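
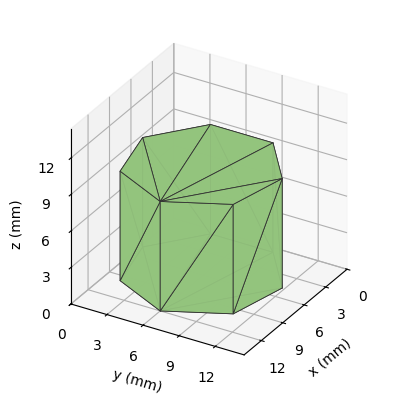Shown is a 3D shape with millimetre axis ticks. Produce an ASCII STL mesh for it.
Reading the render: the shape is a regular 7-sided prism (a cylinder approximated with 7 flat sides), circumscribed radius ≈ 6 mm, height ≈ 9 mm (dimensions read to the nearest mm from the axis ticks). For the STL, each face is triangulated and given an outward normal.

solid part
  facet normal 0.0000 0.0000 -1.0000
    outer loop
      vertex 4.7 11.8 0.0
      vertex 9.7 10.7 0.0
      vertex 12.0 6.0 0.0
    endloop
  endfacet
  facet normal 0.0000 0.0000 -1.0000
    outer loop
      vertex 0.6 8.6 0.0
      vertex 4.7 11.8 0.0
      vertex 12.0 6.0 0.0
    endloop
  endfacet
  facet normal 0.0000 0.0000 -1.0000
    outer loop
      vertex 0.6 3.4 0.0
      vertex 0.6 8.6 0.0
      vertex 12.0 6.0 0.0
    endloop
  endfacet
  facet normal 0.0000 0.0000 -1.0000
    outer loop
      vertex 4.7 0.2 0.0
      vertex 0.6 3.4 0.0
      vertex 12.0 6.0 0.0
    endloop
  endfacet
  facet normal 0.0000 0.0000 -1.0000
    outer loop
      vertex 9.7 1.3 0.0
      vertex 4.7 0.2 0.0
      vertex 12.0 6.0 0.0
    endloop
  endfacet
  facet normal 0.0000 0.0000 1.0000
    outer loop
      vertex 12.0 6.0 9.0
      vertex 9.7 10.7 9.0
      vertex 4.7 11.8 9.0
    endloop
  endfacet
  facet normal 0.0000 0.0000 1.0000
    outer loop
      vertex 12.0 6.0 9.0
      vertex 4.7 11.8 9.0
      vertex 0.6 8.6 9.0
    endloop
  endfacet
  facet normal 0.0000 0.0000 1.0000
    outer loop
      vertex 12.0 6.0 9.0
      vertex 0.6 8.6 9.0
      vertex 0.6 3.4 9.0
    endloop
  endfacet
  facet normal 0.0000 0.0000 1.0000
    outer loop
      vertex 12.0 6.0 9.0
      vertex 0.6 3.4 9.0
      vertex 4.7 0.2 9.0
    endloop
  endfacet
  facet normal 0.0000 0.0000 1.0000
    outer loop
      vertex 12.0 6.0 9.0
      vertex 4.7 0.2 9.0
      vertex 9.7 1.3 9.0
    endloop
  endfacet
  facet normal 0.8982 0.4396 0.0000
    outer loop
      vertex 12.0 6.0 0.0
      vertex 9.7 10.7 0.0
      vertex 9.7 10.7 9.0
    endloop
  endfacet
  facet normal 0.8982 0.4396 0.0000
    outer loop
      vertex 12.0 6.0 0.0
      vertex 9.7 10.7 9.0
      vertex 12.0 6.0 9.0
    endloop
  endfacet
  facet normal 0.2149 0.9766 0.0000
    outer loop
      vertex 9.7 10.7 0.0
      vertex 4.7 11.8 0.0
      vertex 4.7 11.8 9.0
    endloop
  endfacet
  facet normal 0.2149 0.9766 0.0000
    outer loop
      vertex 9.7 10.7 0.0
      vertex 4.7 11.8 9.0
      vertex 9.7 10.7 9.0
    endloop
  endfacet
  facet normal -0.6153 0.7883 0.0000
    outer loop
      vertex 4.7 11.8 0.0
      vertex 0.6 8.6 0.0
      vertex 0.6 8.6 9.0
    endloop
  endfacet
  facet normal -0.6153 0.7883 0.0000
    outer loop
      vertex 4.7 11.8 0.0
      vertex 0.6 8.6 9.0
      vertex 4.7 11.8 9.0
    endloop
  endfacet
  facet normal -1.0000 0.0000 0.0000
    outer loop
      vertex 0.6 8.6 0.0
      vertex 0.6 3.4 0.0
      vertex 0.6 3.4 9.0
    endloop
  endfacet
  facet normal -1.0000 0.0000 0.0000
    outer loop
      vertex 0.6 8.6 0.0
      vertex 0.6 3.4 9.0
      vertex 0.6 8.6 9.0
    endloop
  endfacet
  facet normal -0.6153 -0.7883 0.0000
    outer loop
      vertex 0.6 3.4 0.0
      vertex 4.7 0.2 0.0
      vertex 4.7 0.2 9.0
    endloop
  endfacet
  facet normal -0.6153 -0.7883 0.0000
    outer loop
      vertex 0.6 3.4 0.0
      vertex 4.7 0.2 9.0
      vertex 0.6 3.4 9.0
    endloop
  endfacet
  facet normal 0.2149 -0.9766 0.0000
    outer loop
      vertex 4.7 0.2 0.0
      vertex 9.7 1.3 0.0
      vertex 9.7 1.3 9.0
    endloop
  endfacet
  facet normal 0.2149 -0.9766 0.0000
    outer loop
      vertex 4.7 0.2 0.0
      vertex 9.7 1.3 9.0
      vertex 4.7 0.2 9.0
    endloop
  endfacet
  facet normal 0.8982 -0.4396 0.0000
    outer loop
      vertex 9.7 1.3 0.0
      vertex 12.0 6.0 0.0
      vertex 12.0 6.0 9.0
    endloop
  endfacet
  facet normal 0.8982 -0.4396 0.0000
    outer loop
      vertex 9.7 1.3 0.0
      vertex 12.0 6.0 9.0
      vertex 9.7 1.3 9.0
    endloop
  endfacet
endsolid part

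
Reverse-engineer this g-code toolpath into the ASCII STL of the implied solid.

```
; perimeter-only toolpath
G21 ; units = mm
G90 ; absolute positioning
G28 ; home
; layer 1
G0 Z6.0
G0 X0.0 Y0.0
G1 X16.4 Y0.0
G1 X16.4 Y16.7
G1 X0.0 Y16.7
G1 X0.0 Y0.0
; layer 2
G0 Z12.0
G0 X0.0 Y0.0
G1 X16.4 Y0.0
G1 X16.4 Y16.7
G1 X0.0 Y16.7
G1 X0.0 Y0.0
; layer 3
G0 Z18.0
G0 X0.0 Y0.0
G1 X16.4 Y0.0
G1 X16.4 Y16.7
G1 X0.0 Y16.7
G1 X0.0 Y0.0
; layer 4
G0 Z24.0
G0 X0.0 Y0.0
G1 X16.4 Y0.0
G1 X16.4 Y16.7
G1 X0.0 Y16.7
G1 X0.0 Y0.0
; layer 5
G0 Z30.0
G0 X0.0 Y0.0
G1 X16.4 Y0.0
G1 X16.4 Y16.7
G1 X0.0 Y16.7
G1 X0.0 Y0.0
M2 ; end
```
solid part
  facet normal 0.0000 0.0000 -1.0000
    outer loop
      vertex 16.4 16.7 0.0
      vertex 16.4 0.0 0.0
      vertex 0.0 0.0 0.0
    endloop
  endfacet
  facet normal 0.0000 0.0000 -1.0000
    outer loop
      vertex 0.0 16.7 0.0
      vertex 16.4 16.7 0.0
      vertex 0.0 0.0 0.0
    endloop
  endfacet
  facet normal 0.0000 0.0000 1.0000
    outer loop
      vertex 0.0 0.0 30.0
      vertex 16.4 0.0 30.0
      vertex 16.4 16.7 30.0
    endloop
  endfacet
  facet normal 0.0000 0.0000 1.0000
    outer loop
      vertex 0.0 0.0 30.0
      vertex 16.4 16.7 30.0
      vertex 0.0 16.7 30.0
    endloop
  endfacet
  facet normal 0.0000 -1.0000 0.0000
    outer loop
      vertex 0.0 0.0 0.0
      vertex 16.4 0.0 0.0
      vertex 16.4 0.0 30.0
    endloop
  endfacet
  facet normal 0.0000 -1.0000 0.0000
    outer loop
      vertex 0.0 0.0 0.0
      vertex 16.4 0.0 30.0
      vertex 0.0 0.0 30.0
    endloop
  endfacet
  facet normal 0.0000 1.0000 0.0000
    outer loop
      vertex 16.4 16.7 30.0
      vertex 16.4 16.7 0.0
      vertex 0.0 16.7 0.0
    endloop
  endfacet
  facet normal 0.0000 1.0000 0.0000
    outer loop
      vertex 0.0 16.7 30.0
      vertex 16.4 16.7 30.0
      vertex 0.0 16.7 0.0
    endloop
  endfacet
  facet normal -1.0000 0.0000 0.0000
    outer loop
      vertex 0.0 16.7 30.0
      vertex 0.0 16.7 0.0
      vertex 0.0 0.0 0.0
    endloop
  endfacet
  facet normal -1.0000 0.0000 0.0000
    outer loop
      vertex 0.0 0.0 30.0
      vertex 0.0 16.7 30.0
      vertex 0.0 0.0 0.0
    endloop
  endfacet
  facet normal 1.0000 0.0000 0.0000
    outer loop
      vertex 16.4 0.0 0.0
      vertex 16.4 16.7 0.0
      vertex 16.4 16.7 30.0
    endloop
  endfacet
  facet normal 1.0000 0.0000 0.0000
    outer loop
      vertex 16.4 0.0 0.0
      vertex 16.4 16.7 30.0
      vertex 16.4 0.0 30.0
    endloop
  endfacet
endsolid part

The G0 Z moves step by Δz≈6.0 mm. Every layer's G1 loop is the same polygon, so the solid is a straight extrusion of it from z=0 to z≈30. Closing with flat bottom and top caps and triangulating gives 12 facets — a rectangular box, roughly 16.4 × 16.7 mm footprint and 30 mm tall.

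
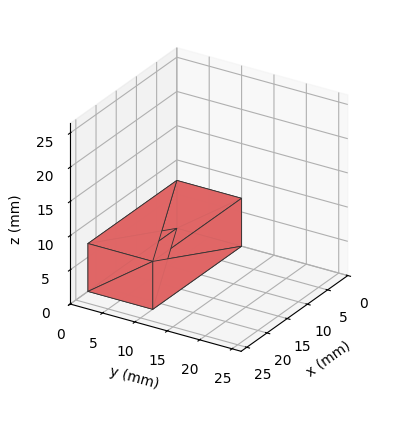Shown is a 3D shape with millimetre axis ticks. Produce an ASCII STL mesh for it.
Reading the render: the shape is a rectangular box, roughly 22 × 10 mm footprint and 7 mm tall (dimensions read to the nearest mm from the axis ticks). For the STL, each face is triangulated and given an outward normal.

solid part
  facet normal 0.0000 0.0000 -1.0000
    outer loop
      vertex 22.000 10.000 0.000
      vertex 22.000 0.000 0.000
      vertex 0.000 0.000 0.000
    endloop
  endfacet
  facet normal 0.0000 0.0000 -1.0000
    outer loop
      vertex 0.000 10.000 0.000
      vertex 22.000 10.000 0.000
      vertex 0.000 0.000 0.000
    endloop
  endfacet
  facet normal 0.0000 0.0000 1.0000
    outer loop
      vertex 0.000 0.000 7.000
      vertex 22.000 0.000 7.000
      vertex 22.000 10.000 7.000
    endloop
  endfacet
  facet normal 0.0000 0.0000 1.0000
    outer loop
      vertex 0.000 0.000 7.000
      vertex 22.000 10.000 7.000
      vertex 0.000 10.000 7.000
    endloop
  endfacet
  facet normal 0.0000 -1.0000 0.0000
    outer loop
      vertex 0.000 0.000 0.000
      vertex 22.000 0.000 0.000
      vertex 22.000 0.000 7.000
    endloop
  endfacet
  facet normal 0.0000 -1.0000 0.0000
    outer loop
      vertex 0.000 0.000 0.000
      vertex 22.000 0.000 7.000
      vertex 0.000 0.000 7.000
    endloop
  endfacet
  facet normal 0.0000 1.0000 0.0000
    outer loop
      vertex 22.000 10.000 7.000
      vertex 22.000 10.000 0.000
      vertex 0.000 10.000 0.000
    endloop
  endfacet
  facet normal 0.0000 1.0000 0.0000
    outer loop
      vertex 0.000 10.000 7.000
      vertex 22.000 10.000 7.000
      vertex 0.000 10.000 0.000
    endloop
  endfacet
  facet normal -1.0000 0.0000 0.0000
    outer loop
      vertex 0.000 10.000 7.000
      vertex 0.000 10.000 0.000
      vertex 0.000 0.000 0.000
    endloop
  endfacet
  facet normal -1.0000 0.0000 0.0000
    outer loop
      vertex 0.000 0.000 7.000
      vertex 0.000 10.000 7.000
      vertex 0.000 0.000 0.000
    endloop
  endfacet
  facet normal 1.0000 0.0000 0.0000
    outer loop
      vertex 22.000 0.000 0.000
      vertex 22.000 10.000 0.000
      vertex 22.000 10.000 7.000
    endloop
  endfacet
  facet normal 1.0000 0.0000 0.0000
    outer loop
      vertex 22.000 0.000 0.000
      vertex 22.000 10.000 7.000
      vertex 22.000 0.000 7.000
    endloop
  endfacet
endsolid part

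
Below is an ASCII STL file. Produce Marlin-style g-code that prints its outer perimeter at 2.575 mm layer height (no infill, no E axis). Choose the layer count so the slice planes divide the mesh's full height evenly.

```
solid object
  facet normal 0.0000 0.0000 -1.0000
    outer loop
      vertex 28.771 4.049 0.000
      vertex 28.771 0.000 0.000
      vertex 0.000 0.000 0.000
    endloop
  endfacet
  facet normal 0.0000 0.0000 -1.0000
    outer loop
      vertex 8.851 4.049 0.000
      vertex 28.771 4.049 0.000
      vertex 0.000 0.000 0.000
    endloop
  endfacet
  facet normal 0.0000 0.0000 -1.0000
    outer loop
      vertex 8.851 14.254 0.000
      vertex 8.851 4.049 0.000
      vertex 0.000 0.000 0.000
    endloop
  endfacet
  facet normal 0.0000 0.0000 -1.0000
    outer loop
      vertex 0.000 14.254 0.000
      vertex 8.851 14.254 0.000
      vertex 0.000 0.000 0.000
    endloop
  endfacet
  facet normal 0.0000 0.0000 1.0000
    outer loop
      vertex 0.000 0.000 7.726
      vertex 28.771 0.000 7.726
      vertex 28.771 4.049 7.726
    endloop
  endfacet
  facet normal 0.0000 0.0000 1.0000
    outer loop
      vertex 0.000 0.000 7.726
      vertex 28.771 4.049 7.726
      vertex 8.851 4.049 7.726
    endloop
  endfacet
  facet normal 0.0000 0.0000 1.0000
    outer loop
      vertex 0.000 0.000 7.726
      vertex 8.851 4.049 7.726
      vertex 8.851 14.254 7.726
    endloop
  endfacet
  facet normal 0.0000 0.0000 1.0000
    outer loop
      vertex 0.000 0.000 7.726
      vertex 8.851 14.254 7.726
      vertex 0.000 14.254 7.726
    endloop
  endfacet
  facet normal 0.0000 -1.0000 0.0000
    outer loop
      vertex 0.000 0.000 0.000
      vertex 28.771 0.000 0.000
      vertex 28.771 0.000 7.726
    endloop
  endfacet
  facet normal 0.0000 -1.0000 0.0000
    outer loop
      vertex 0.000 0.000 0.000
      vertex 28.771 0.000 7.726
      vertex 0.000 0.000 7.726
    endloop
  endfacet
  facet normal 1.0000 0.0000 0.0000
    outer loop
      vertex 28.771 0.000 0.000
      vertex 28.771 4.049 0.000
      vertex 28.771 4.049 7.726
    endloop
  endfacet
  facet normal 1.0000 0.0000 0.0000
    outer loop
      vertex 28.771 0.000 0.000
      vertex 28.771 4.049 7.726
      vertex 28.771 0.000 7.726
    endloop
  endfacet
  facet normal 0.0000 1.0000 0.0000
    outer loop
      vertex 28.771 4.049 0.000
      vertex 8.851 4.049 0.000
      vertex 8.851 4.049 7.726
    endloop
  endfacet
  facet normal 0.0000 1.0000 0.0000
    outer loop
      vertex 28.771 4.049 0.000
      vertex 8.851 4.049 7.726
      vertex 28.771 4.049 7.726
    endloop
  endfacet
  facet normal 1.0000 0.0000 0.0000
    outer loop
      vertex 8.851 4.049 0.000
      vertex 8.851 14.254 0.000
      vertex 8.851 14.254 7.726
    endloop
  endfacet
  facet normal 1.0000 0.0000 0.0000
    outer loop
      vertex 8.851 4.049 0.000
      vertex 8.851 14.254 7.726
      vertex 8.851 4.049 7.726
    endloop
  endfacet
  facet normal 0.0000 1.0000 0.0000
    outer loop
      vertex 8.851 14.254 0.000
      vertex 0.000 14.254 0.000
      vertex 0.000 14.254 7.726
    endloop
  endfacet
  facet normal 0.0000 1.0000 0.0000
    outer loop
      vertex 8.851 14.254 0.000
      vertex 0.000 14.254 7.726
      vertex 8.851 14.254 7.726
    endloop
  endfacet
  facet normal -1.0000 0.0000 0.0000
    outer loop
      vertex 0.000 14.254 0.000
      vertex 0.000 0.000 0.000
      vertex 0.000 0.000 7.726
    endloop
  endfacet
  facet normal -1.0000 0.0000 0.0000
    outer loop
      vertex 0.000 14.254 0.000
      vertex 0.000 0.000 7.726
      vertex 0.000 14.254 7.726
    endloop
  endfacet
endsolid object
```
; perimeter-only toolpath
G21 ; units = mm
G90 ; absolute positioning
G28 ; home
; layer 1
G0 Z2.575
G0 X0.000 Y0.000
G1 X28.771 Y0.000
G1 X28.771 Y4.049
G1 X8.851 Y4.049
G1 X8.851 Y14.254
G1 X0.000 Y14.254
G1 X0.000 Y0.000
; layer 2
G0 Z5.151
G0 X0.000 Y0.000
G1 X28.771 Y0.000
G1 X28.771 Y4.049
G1 X8.851 Y4.049
G1 X8.851 Y14.254
G1 X0.000 Y14.254
G1 X0.000 Y0.000
; layer 3
G0 Z7.726
G0 X0.000 Y0.000
G1 X28.771 Y0.000
G1 X28.771 Y4.049
G1 X8.851 Y4.049
G1 X8.851 Y14.254
G1 X0.000 Y14.254
G1 X0.000 Y0.000
M2 ; end

The solid is an L-shaped prism: outer 28.8 × 14.3 mm, arm thicknesses ≈ 4.05 mm (horizontal) and 8.85 mm (vertical), extruded 7.73 mm in z. Slicing at Δz = 2.575 mm — 3 equal slices spanning the solid's height, so layer i sits at z = i·h/3 — gives 3 non-empty perimeters. Each is a 6-segment closed polygon; G0 lifts to the layer z and rapids to the start vertex, then G1 traces the edges.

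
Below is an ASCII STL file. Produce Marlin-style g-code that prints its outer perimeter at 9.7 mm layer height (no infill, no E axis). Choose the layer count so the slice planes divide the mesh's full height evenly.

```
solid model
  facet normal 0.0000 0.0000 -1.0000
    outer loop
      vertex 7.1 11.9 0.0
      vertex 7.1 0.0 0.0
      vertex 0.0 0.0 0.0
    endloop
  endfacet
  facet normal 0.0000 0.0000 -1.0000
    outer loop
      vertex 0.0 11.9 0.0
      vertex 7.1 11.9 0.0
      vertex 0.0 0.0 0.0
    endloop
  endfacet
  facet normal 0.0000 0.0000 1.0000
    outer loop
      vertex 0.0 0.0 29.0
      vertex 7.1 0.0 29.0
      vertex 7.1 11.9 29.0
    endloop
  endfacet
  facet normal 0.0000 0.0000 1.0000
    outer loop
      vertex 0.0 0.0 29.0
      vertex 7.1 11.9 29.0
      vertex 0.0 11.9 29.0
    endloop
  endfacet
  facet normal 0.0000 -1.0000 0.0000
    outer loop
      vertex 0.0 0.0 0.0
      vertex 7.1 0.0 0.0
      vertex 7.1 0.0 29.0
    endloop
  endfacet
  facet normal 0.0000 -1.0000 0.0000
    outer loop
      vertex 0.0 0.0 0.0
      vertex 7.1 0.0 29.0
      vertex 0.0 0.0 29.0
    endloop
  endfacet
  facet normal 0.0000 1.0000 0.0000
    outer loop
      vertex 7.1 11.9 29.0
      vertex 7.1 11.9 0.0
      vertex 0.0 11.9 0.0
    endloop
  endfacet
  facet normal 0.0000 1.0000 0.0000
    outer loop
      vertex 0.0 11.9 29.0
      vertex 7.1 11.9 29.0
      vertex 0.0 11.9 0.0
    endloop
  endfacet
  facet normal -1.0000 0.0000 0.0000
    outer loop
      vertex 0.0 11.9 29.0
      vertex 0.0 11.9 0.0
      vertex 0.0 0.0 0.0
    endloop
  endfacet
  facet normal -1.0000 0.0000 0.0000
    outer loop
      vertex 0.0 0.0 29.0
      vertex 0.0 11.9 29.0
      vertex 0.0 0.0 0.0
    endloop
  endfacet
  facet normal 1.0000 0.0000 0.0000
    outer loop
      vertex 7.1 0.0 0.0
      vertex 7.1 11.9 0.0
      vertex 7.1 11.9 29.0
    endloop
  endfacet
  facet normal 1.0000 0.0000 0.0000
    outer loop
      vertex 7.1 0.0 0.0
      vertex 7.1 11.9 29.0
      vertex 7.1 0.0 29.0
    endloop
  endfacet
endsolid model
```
; perimeter-only toolpath
G21 ; units = mm
G90 ; absolute positioning
G28 ; home
; layer 1
G0 Z9.7
G0 X0.0 Y0.0
G1 X7.1 Y0.0
G1 X7.1 Y11.9
G1 X0.0 Y11.9
G1 X0.0 Y0.0
; layer 2
G0 Z19.3
G0 X0.0 Y0.0
G1 X7.1 Y0.0
G1 X7.1 Y11.9
G1 X0.0 Y11.9
G1 X0.0 Y0.0
; layer 3
G0 Z29.0
G0 X0.0 Y0.0
G1 X7.1 Y0.0
G1 X7.1 Y11.9
G1 X0.0 Y11.9
G1 X0.0 Y0.0
M2 ; end

The solid is a rectangular box, roughly 7.1 × 11.9 mm footprint and 29 mm tall. Slicing at Δz = 9.7 mm — 3 equal slices spanning the solid's height, so layer i sits at z = i·h/3 — gives 3 non-empty perimeters. Each is a 4-segment closed polygon; G0 lifts to the layer z and rapids to the start vertex, then G1 traces the edges.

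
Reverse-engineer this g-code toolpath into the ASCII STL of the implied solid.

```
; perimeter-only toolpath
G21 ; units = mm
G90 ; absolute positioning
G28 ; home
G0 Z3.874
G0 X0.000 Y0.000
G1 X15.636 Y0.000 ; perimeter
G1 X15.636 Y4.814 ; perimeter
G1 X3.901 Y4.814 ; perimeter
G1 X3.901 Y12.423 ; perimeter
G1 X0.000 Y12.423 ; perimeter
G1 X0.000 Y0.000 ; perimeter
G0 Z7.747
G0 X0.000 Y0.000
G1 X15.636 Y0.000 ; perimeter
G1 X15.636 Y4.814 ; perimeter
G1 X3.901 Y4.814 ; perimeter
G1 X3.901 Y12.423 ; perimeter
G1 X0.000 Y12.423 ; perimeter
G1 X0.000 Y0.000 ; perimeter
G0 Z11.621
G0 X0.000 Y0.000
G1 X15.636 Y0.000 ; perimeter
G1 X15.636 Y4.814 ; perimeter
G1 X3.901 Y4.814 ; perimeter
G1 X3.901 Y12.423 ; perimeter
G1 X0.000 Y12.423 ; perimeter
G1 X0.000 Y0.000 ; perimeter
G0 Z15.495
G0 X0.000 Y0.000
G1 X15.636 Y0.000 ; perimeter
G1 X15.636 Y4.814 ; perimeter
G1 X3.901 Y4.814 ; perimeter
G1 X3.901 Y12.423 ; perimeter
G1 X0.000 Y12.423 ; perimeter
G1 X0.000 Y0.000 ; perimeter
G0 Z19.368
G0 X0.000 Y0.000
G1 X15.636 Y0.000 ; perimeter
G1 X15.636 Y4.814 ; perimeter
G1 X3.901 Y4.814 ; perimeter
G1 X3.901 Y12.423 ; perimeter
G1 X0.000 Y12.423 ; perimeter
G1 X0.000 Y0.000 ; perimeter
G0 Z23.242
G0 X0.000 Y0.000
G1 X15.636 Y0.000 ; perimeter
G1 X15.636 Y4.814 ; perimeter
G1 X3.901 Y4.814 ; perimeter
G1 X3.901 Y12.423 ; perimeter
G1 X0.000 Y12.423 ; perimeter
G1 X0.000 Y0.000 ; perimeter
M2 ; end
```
solid part
  facet normal 0.0000 0.0000 -1.0000
    outer loop
      vertex 15.636 4.814 0.000
      vertex 15.636 0.000 0.000
      vertex 0.000 0.000 0.000
    endloop
  endfacet
  facet normal 0.0000 0.0000 -1.0000
    outer loop
      vertex 3.901 4.814 0.000
      vertex 15.636 4.814 0.000
      vertex 0.000 0.000 0.000
    endloop
  endfacet
  facet normal 0.0000 0.0000 -1.0000
    outer loop
      vertex 3.901 12.423 0.000
      vertex 3.901 4.814 0.000
      vertex 0.000 0.000 0.000
    endloop
  endfacet
  facet normal 0.0000 0.0000 -1.0000
    outer loop
      vertex 0.000 12.423 0.000
      vertex 3.901 12.423 0.000
      vertex 0.000 0.000 0.000
    endloop
  endfacet
  facet normal 0.0000 0.0000 1.0000
    outer loop
      vertex 0.000 0.000 23.242
      vertex 15.636 0.000 23.242
      vertex 15.636 4.814 23.242
    endloop
  endfacet
  facet normal 0.0000 0.0000 1.0000
    outer loop
      vertex 0.000 0.000 23.242
      vertex 15.636 4.814 23.242
      vertex 3.901 4.814 23.242
    endloop
  endfacet
  facet normal 0.0000 0.0000 1.0000
    outer loop
      vertex 0.000 0.000 23.242
      vertex 3.901 4.814 23.242
      vertex 3.901 12.423 23.242
    endloop
  endfacet
  facet normal 0.0000 0.0000 1.0000
    outer loop
      vertex 0.000 0.000 23.242
      vertex 3.901 12.423 23.242
      vertex 0.000 12.423 23.242
    endloop
  endfacet
  facet normal 0.0000 -1.0000 0.0000
    outer loop
      vertex 0.000 0.000 0.000
      vertex 15.636 0.000 0.000
      vertex 15.636 0.000 23.242
    endloop
  endfacet
  facet normal 0.0000 -1.0000 0.0000
    outer loop
      vertex 0.000 0.000 0.000
      vertex 15.636 0.000 23.242
      vertex 0.000 0.000 23.242
    endloop
  endfacet
  facet normal 1.0000 0.0000 0.0000
    outer loop
      vertex 15.636 0.000 0.000
      vertex 15.636 4.814 0.000
      vertex 15.636 4.814 23.242
    endloop
  endfacet
  facet normal 1.0000 0.0000 0.0000
    outer loop
      vertex 15.636 0.000 0.000
      vertex 15.636 4.814 23.242
      vertex 15.636 0.000 23.242
    endloop
  endfacet
  facet normal 0.0000 1.0000 0.0000
    outer loop
      vertex 15.636 4.814 0.000
      vertex 3.901 4.814 0.000
      vertex 3.901 4.814 23.242
    endloop
  endfacet
  facet normal 0.0000 1.0000 0.0000
    outer loop
      vertex 15.636 4.814 0.000
      vertex 3.901 4.814 23.242
      vertex 15.636 4.814 23.242
    endloop
  endfacet
  facet normal 1.0000 0.0000 0.0000
    outer loop
      vertex 3.901 4.814 0.000
      vertex 3.901 12.423 0.000
      vertex 3.901 12.423 23.242
    endloop
  endfacet
  facet normal 1.0000 0.0000 0.0000
    outer loop
      vertex 3.901 4.814 0.000
      vertex 3.901 12.423 23.242
      vertex 3.901 4.814 23.242
    endloop
  endfacet
  facet normal 0.0000 1.0000 0.0000
    outer loop
      vertex 3.901 12.423 0.000
      vertex 0.000 12.423 0.000
      vertex 0.000 12.423 23.242
    endloop
  endfacet
  facet normal 0.0000 1.0000 0.0000
    outer loop
      vertex 3.901 12.423 0.000
      vertex 0.000 12.423 23.242
      vertex 3.901 12.423 23.242
    endloop
  endfacet
  facet normal -1.0000 0.0000 0.0000
    outer loop
      vertex 0.000 12.423 0.000
      vertex 0.000 0.000 0.000
      vertex 0.000 0.000 23.242
    endloop
  endfacet
  facet normal -1.0000 0.0000 0.0000
    outer loop
      vertex 0.000 12.423 0.000
      vertex 0.000 0.000 23.242
      vertex 0.000 12.423 23.242
    endloop
  endfacet
endsolid part

The G0 Z moves step by Δz≈3.874 mm. Every layer's G1 loop is the same polygon, so the solid is a straight extrusion of it from z=0 to z≈23.2. Closing with flat bottom and top caps and triangulating gives 20 facets — an L-shaped prism: outer 15.6 × 12.4 mm, arm thicknesses ≈ 4.81 mm (horizontal) and 3.9 mm (vertical), extruded 23.2 mm in z.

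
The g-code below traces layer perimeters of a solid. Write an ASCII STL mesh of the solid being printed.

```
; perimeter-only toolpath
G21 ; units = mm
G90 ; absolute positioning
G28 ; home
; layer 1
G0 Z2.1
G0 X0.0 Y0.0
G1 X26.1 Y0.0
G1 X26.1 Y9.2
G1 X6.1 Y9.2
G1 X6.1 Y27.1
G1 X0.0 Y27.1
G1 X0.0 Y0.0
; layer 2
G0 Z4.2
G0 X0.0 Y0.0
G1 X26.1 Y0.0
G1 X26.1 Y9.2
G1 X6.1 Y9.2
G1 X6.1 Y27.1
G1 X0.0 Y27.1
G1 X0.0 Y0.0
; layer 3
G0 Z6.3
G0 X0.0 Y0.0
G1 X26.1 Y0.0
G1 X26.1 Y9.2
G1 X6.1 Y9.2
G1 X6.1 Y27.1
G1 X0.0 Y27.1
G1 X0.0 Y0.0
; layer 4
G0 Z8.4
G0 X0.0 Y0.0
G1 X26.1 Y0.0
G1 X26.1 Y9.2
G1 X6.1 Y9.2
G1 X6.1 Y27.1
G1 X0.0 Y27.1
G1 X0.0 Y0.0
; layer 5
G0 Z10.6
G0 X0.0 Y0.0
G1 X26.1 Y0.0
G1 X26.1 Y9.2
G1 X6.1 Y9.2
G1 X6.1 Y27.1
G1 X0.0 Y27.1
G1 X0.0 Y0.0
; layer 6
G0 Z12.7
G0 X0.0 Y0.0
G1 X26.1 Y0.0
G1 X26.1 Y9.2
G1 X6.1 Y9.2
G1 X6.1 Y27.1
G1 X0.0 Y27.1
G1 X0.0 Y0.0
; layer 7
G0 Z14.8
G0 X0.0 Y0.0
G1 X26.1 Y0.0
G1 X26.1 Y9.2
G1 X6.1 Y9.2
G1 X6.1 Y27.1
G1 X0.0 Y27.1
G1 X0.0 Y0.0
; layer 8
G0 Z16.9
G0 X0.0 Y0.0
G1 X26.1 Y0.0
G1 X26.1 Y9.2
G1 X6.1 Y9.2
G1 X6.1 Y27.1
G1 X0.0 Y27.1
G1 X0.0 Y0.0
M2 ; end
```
solid part
  facet normal 0.0000 0.0000 -1.0000
    outer loop
      vertex 26.1 9.2 0.0
      vertex 26.1 0.0 0.0
      vertex 0.0 0.0 0.0
    endloop
  endfacet
  facet normal 0.0000 0.0000 -1.0000
    outer loop
      vertex 6.1 9.2 0.0
      vertex 26.1 9.2 0.0
      vertex 0.0 0.0 0.0
    endloop
  endfacet
  facet normal 0.0000 0.0000 -1.0000
    outer loop
      vertex 6.1 27.1 0.0
      vertex 6.1 9.2 0.0
      vertex 0.0 0.0 0.0
    endloop
  endfacet
  facet normal 0.0000 0.0000 -1.0000
    outer loop
      vertex 0.0 27.1 0.0
      vertex 6.1 27.1 0.0
      vertex 0.0 0.0 0.0
    endloop
  endfacet
  facet normal 0.0000 0.0000 1.0000
    outer loop
      vertex 0.0 0.0 16.9
      vertex 26.1 0.0 16.9
      vertex 26.1 9.2 16.9
    endloop
  endfacet
  facet normal 0.0000 0.0000 1.0000
    outer loop
      vertex 0.0 0.0 16.9
      vertex 26.1 9.2 16.9
      vertex 6.1 9.2 16.9
    endloop
  endfacet
  facet normal 0.0000 0.0000 1.0000
    outer loop
      vertex 0.0 0.0 16.9
      vertex 6.1 9.2 16.9
      vertex 6.1 27.1 16.9
    endloop
  endfacet
  facet normal 0.0000 0.0000 1.0000
    outer loop
      vertex 0.0 0.0 16.9
      vertex 6.1 27.1 16.9
      vertex 0.0 27.1 16.9
    endloop
  endfacet
  facet normal 0.0000 -1.0000 0.0000
    outer loop
      vertex 0.0 0.0 0.0
      vertex 26.1 0.0 0.0
      vertex 26.1 0.0 16.9
    endloop
  endfacet
  facet normal 0.0000 -1.0000 0.0000
    outer loop
      vertex 0.0 0.0 0.0
      vertex 26.1 0.0 16.9
      vertex 0.0 0.0 16.9
    endloop
  endfacet
  facet normal 1.0000 0.0000 0.0000
    outer loop
      vertex 26.1 0.0 0.0
      vertex 26.1 9.2 0.0
      vertex 26.1 9.2 16.9
    endloop
  endfacet
  facet normal 1.0000 0.0000 0.0000
    outer loop
      vertex 26.1 0.0 0.0
      vertex 26.1 9.2 16.9
      vertex 26.1 0.0 16.9
    endloop
  endfacet
  facet normal 0.0000 1.0000 0.0000
    outer loop
      vertex 26.1 9.2 0.0
      vertex 6.1 9.2 0.0
      vertex 6.1 9.2 16.9
    endloop
  endfacet
  facet normal 0.0000 1.0000 0.0000
    outer loop
      vertex 26.1 9.2 0.0
      vertex 6.1 9.2 16.9
      vertex 26.1 9.2 16.9
    endloop
  endfacet
  facet normal 1.0000 0.0000 0.0000
    outer loop
      vertex 6.1 9.2 0.0
      vertex 6.1 27.1 0.0
      vertex 6.1 27.1 16.9
    endloop
  endfacet
  facet normal 1.0000 0.0000 0.0000
    outer loop
      vertex 6.1 9.2 0.0
      vertex 6.1 27.1 16.9
      vertex 6.1 9.2 16.9
    endloop
  endfacet
  facet normal 0.0000 1.0000 0.0000
    outer loop
      vertex 6.1 27.1 0.0
      vertex 0.0 27.1 0.0
      vertex 0.0 27.1 16.9
    endloop
  endfacet
  facet normal 0.0000 1.0000 0.0000
    outer loop
      vertex 6.1 27.1 0.0
      vertex 0.0 27.1 16.9
      vertex 6.1 27.1 16.9
    endloop
  endfacet
  facet normal -1.0000 0.0000 0.0000
    outer loop
      vertex 0.0 27.1 0.0
      vertex 0.0 0.0 0.0
      vertex 0.0 0.0 16.9
    endloop
  endfacet
  facet normal -1.0000 0.0000 0.0000
    outer loop
      vertex 0.0 27.1 0.0
      vertex 0.0 0.0 16.9
      vertex 0.0 27.1 16.9
    endloop
  endfacet
endsolid part

The G0 Z moves step by Δz≈2.1 mm. Every layer's G1 loop is the same polygon, so the solid is a straight extrusion of it from z=0 to z≈16.9. Closing with flat bottom and top caps and triangulating gives 20 facets — an L-shaped prism: outer 26.1 × 27.1 mm, arm thicknesses ≈ 9.2 mm (horizontal) and 6.1 mm (vertical), extruded 16.9 mm in z.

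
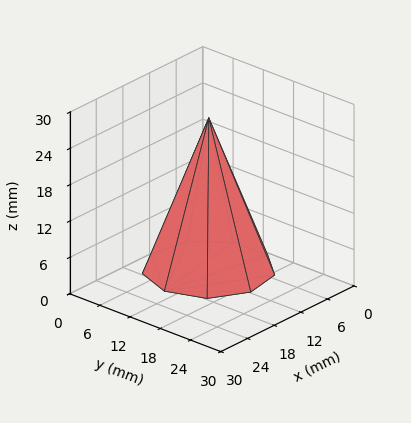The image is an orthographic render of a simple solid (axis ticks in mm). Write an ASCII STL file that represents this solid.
Reading the render: the shape is a regular 9-sided pyramid, base circumscribed radius ≈ 10 mm, apex at z ≈ 25 mm (dimensions read to the nearest mm from the axis ticks). For the STL, each face is triangulated and given an outward normal.

solid part
  facet normal 0.0000 0.0000 -1.0000
    outer loop
      vertex 11.74 19.85 0.00
      vertex 17.66 16.43 0.00
      vertex 20.00 10.00 0.00
    endloop
  endfacet
  facet normal 0.0000 0.0000 -1.0000
    outer loop
      vertex 5.00 18.66 0.00
      vertex 11.74 19.85 0.00
      vertex 20.00 10.00 0.00
    endloop
  endfacet
  facet normal 0.0000 0.0000 -1.0000
    outer loop
      vertex 0.60 13.42 0.00
      vertex 5.00 18.66 0.00
      vertex 20.00 10.00 0.00
    endloop
  endfacet
  facet normal 0.0000 0.0000 -1.0000
    outer loop
      vertex 0.60 6.58 0.00
      vertex 0.60 13.42 0.00
      vertex 20.00 10.00 0.00
    endloop
  endfacet
  facet normal 0.0000 0.0000 -1.0000
    outer loop
      vertex 5.00 1.34 0.00
      vertex 0.60 6.58 0.00
      vertex 20.00 10.00 0.00
    endloop
  endfacet
  facet normal 0.0000 0.0000 -1.0000
    outer loop
      vertex 11.74 0.15 0.00
      vertex 5.00 1.34 0.00
      vertex 20.00 10.00 0.00
    endloop
  endfacet
  facet normal 0.0000 0.0000 -1.0000
    outer loop
      vertex 17.66 3.57 0.00
      vertex 11.74 0.15 0.00
      vertex 20.00 10.00 0.00
    endloop
  endfacet
  facet normal 0.8796 0.3201 0.3518
    outer loop
      vertex 20.00 10.00 0.00
      vertex 17.66 16.43 0.00
      vertex 10.00 10.00 25.00
    endloop
  endfacet
  facet normal 0.4682 0.8105 0.3519
    outer loop
      vertex 17.66 16.43 0.00
      vertex 11.74 19.85 0.00
      vertex 10.00 10.00 25.00
    endloop
  endfacet
  facet normal -0.1628 0.9218 0.3519
    outer loop
      vertex 11.74 19.85 0.00
      vertex 5.00 18.66 0.00
      vertex 10.00 10.00 25.00
    endloop
  endfacet
  facet normal -0.7168 0.6019 0.3519
    outer loop
      vertex 5.00 18.66 0.00
      vertex 0.60 13.42 0.00
      vertex 10.00 10.00 25.00
    endloop
  endfacet
  facet normal -0.9360 0.0000 0.3519
    outer loop
      vertex 0.60 13.42 0.00
      vertex 0.60 6.58 0.00
      vertex 10.00 10.00 25.00
    endloop
  endfacet
  facet normal -0.7168 -0.6019 0.3519
    outer loop
      vertex 0.60 6.58 0.00
      vertex 5.00 1.34 0.00
      vertex 10.00 10.00 25.00
    endloop
  endfacet
  facet normal -0.1628 -0.9218 0.3519
    outer loop
      vertex 5.00 1.34 0.00
      vertex 11.74 0.15 0.00
      vertex 10.00 10.00 25.00
    endloop
  endfacet
  facet normal 0.4682 -0.8105 0.3519
    outer loop
      vertex 11.74 0.15 0.00
      vertex 17.66 3.57 0.00
      vertex 10.00 10.00 25.00
    endloop
  endfacet
  facet normal 0.8796 -0.3201 0.3518
    outer loop
      vertex 17.66 3.57 0.00
      vertex 20.00 10.00 0.00
      vertex 10.00 10.00 25.00
    endloop
  endfacet
endsolid part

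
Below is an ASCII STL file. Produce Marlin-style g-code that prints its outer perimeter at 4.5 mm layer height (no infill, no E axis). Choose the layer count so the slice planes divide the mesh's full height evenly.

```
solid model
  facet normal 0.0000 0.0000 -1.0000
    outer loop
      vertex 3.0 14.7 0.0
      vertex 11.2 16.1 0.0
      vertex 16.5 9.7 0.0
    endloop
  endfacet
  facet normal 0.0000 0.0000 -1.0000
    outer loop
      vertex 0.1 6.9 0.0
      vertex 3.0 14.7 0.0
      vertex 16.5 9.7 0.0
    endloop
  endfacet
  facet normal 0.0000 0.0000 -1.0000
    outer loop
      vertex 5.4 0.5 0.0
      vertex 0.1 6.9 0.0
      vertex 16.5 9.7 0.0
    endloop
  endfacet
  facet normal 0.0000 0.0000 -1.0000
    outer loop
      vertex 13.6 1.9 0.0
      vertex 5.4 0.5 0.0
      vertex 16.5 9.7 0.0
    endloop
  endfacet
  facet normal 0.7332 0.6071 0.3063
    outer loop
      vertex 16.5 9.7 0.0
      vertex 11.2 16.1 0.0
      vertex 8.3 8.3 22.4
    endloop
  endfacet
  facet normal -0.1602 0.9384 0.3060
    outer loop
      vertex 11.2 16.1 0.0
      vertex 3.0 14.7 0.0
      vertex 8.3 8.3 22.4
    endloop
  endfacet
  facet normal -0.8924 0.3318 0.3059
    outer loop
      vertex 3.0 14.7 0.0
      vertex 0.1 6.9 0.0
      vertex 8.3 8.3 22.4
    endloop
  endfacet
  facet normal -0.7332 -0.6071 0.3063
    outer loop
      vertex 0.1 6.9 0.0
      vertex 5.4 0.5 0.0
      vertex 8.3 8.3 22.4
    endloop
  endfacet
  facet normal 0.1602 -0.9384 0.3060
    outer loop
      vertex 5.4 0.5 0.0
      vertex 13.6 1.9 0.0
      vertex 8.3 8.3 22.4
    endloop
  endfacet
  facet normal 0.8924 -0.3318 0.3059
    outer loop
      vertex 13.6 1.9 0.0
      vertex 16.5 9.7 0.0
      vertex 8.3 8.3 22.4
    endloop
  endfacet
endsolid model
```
; perimeter-only toolpath
G21 ; units = mm
G90 ; absolute positioning
G28 ; home
; layer 1
G0 Z4.5
G0 X14.9 Y9.4
G1 X10.6 Y14.5
G1 X4.1 Y13.4
G1 X1.7 Y7.2
G1 X6.0 Y2.1
G1 X12.5 Y3.2
G1 X14.9 Y9.4
; layer 2
G0 Z9.0
G0 X13.2 Y9.1
G1 X10.0 Y13.0
G1 X5.1 Y12.1
G1 X3.4 Y7.5
G1 X6.6 Y3.6
G1 X11.5 Y4.5
G1 X13.2 Y9.1
; layer 3
G0 Z13.4
G0 X11.6 Y8.9
G1 X9.5 Y11.4
G1 X6.2 Y10.9
G1 X5.0 Y7.7
G1 X7.1 Y5.2
G1 X10.4 Y5.7
G1 X11.6 Y8.9
; layer 4
G0 Z17.9
G0 X9.9 Y8.6
G1 X8.9 Y9.9
G1 X7.2 Y9.6
G1 X6.7 Y8.0
G1 X7.7 Y6.7
G1 X9.4 Y7.0
G1 X9.9 Y8.6
M2 ; end

The solid is a regular 6-sided pyramid, base circumscribed radius ≈ 8.3 mm, apex at z ≈ 22.4 mm. Slicing at Δz = 4.5 mm — 5 equal slices spanning the solid's height, so layer i sits at z = i·h/5 — gives 4 non-empty perimeters. Each is a 6-segment closed polygon; G0 lifts to the layer z and rapids to the start vertex, then G1 traces the edges. The cross-section shrinks linearly with z (the slice at the apex is degenerate and omitted).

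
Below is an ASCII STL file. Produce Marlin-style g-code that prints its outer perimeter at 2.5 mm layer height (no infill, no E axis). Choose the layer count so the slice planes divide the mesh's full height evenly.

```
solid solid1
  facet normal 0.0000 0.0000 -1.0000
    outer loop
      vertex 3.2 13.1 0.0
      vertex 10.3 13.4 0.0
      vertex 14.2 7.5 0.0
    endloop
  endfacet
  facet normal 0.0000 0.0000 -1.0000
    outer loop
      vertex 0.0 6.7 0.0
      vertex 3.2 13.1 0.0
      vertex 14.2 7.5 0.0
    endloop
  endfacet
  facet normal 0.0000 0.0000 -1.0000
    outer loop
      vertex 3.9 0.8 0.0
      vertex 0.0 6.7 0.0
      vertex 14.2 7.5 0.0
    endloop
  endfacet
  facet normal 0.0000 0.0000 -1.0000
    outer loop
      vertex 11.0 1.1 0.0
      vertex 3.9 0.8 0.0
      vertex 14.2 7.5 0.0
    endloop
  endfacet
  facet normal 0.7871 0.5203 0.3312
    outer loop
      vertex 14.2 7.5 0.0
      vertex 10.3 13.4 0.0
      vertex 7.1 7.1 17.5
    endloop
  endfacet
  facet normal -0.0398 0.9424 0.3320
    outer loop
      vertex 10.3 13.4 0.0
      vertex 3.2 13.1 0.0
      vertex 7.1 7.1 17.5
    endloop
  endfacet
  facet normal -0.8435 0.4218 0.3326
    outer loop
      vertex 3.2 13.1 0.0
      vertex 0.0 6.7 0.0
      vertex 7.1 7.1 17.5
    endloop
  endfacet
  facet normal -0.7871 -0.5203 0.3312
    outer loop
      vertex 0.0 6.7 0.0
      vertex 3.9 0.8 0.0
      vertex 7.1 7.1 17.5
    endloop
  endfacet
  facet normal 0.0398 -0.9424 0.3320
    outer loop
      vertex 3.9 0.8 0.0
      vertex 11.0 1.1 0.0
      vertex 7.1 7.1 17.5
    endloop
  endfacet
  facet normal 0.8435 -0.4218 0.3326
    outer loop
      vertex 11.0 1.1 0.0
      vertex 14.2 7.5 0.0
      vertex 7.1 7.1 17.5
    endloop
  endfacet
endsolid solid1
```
; perimeter-only toolpath
G21 ; units = mm
G90 ; absolute positioning
G28 ; home
; layer 1
G0 Z2.5
G0 X13.2 Y7.4
G1 X9.8 Y12.5
G1 X3.8 Y12.2
G1 X1.0 Y6.8
G1 X4.4 Y1.7
G1 X10.4 Y2.0
G1 X13.2 Y7.4
; layer 2
G0 Z5.0
G0 X12.2 Y7.4
G1 X9.4 Y11.6
G1 X4.3 Y11.4
G1 X2.0 Y6.8
G1 X4.8 Y2.6
G1 X9.9 Y2.8
G1 X12.2 Y7.4
; layer 3
G0 Z7.5
G0 X11.2 Y7.3
G1 X8.9 Y10.7
G1 X4.9 Y10.5
G1 X3.0 Y6.9
G1 X5.3 Y3.5
G1 X9.3 Y3.7
G1 X11.2 Y7.3
; layer 4
G0 Z10.0
G0 X10.1 Y7.3
G1 X8.5 Y9.8
G1 X5.4 Y9.7
G1 X4.1 Y6.9
G1 X5.7 Y4.4
G1 X8.8 Y4.5
G1 X10.1 Y7.3
; layer 5
G0 Z12.5
G0 X9.1 Y7.2
G1 X8.0 Y8.9
G1 X6.0 Y8.8
G1 X5.1 Y7.0
G1 X6.2 Y5.3
G1 X8.2 Y5.4
G1 X9.1 Y7.2
; layer 6
G0 Z15.0
G0 X8.1 Y7.2
G1 X7.6 Y8.0
G1 X6.5 Y8.0
G1 X6.1 Y7.0
G1 X6.6 Y6.2
G1 X7.7 Y6.2
G1 X8.1 Y7.2
M2 ; end

The solid is a regular 6-sided pyramid, base circumscribed radius ≈ 7.1 mm, apex at z ≈ 17.5 mm. Slicing at Δz = 2.5 mm — 7 equal slices spanning the solid's height, so layer i sits at z = i·h/7 — gives 6 non-empty perimeters. Each is a 6-segment closed polygon; G0 lifts to the layer z and rapids to the start vertex, then G1 traces the edges. The cross-section shrinks linearly with z (the slice at the apex is degenerate and omitted).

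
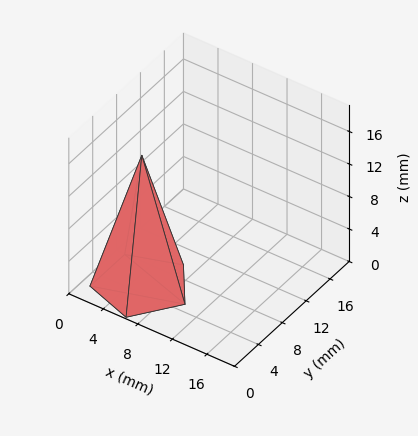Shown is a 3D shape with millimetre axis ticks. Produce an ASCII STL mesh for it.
Reading the render: the shape is a regular 5-sided pyramid, base circumscribed radius ≈ 5 mm, apex at z ≈ 16 mm (dimensions read to the nearest mm from the axis ticks). For the STL, each face is triangulated and given an outward normal.

solid part
  facet normal 0.0000 0.0000 -1.0000
    outer loop
      vertex 1.0 7.9 0.0
      vertex 6.5 9.8 0.0
      vertex 10.0 5.0 0.0
    endloop
  endfacet
  facet normal 0.0000 0.0000 -1.0000
    outer loop
      vertex 1.0 2.1 0.0
      vertex 1.0 7.9 0.0
      vertex 10.0 5.0 0.0
    endloop
  endfacet
  facet normal 0.0000 0.0000 -1.0000
    outer loop
      vertex 6.5 0.2 0.0
      vertex 1.0 2.1 0.0
      vertex 10.0 5.0 0.0
    endloop
  endfacet
  facet normal 0.7834 0.5712 0.2448
    outer loop
      vertex 10.0 5.0 0.0
      vertex 6.5 9.8 0.0
      vertex 5.0 5.0 16.0
    endloop
  endfacet
  facet normal -0.3166 0.9163 0.2452
    outer loop
      vertex 6.5 9.8 0.0
      vertex 1.0 7.9 0.0
      vertex 5.0 5.0 16.0
    endloop
  endfacet
  facet normal -0.9701 0.0000 0.2425
    outer loop
      vertex 1.0 7.9 0.0
      vertex 1.0 2.1 0.0
      vertex 5.0 5.0 16.0
    endloop
  endfacet
  facet normal -0.3166 -0.9163 0.2452
    outer loop
      vertex 1.0 2.1 0.0
      vertex 6.5 0.2 0.0
      vertex 5.0 5.0 16.0
    endloop
  endfacet
  facet normal 0.7834 -0.5712 0.2448
    outer loop
      vertex 6.5 0.2 0.0
      vertex 10.0 5.0 0.0
      vertex 5.0 5.0 16.0
    endloop
  endfacet
endsolid part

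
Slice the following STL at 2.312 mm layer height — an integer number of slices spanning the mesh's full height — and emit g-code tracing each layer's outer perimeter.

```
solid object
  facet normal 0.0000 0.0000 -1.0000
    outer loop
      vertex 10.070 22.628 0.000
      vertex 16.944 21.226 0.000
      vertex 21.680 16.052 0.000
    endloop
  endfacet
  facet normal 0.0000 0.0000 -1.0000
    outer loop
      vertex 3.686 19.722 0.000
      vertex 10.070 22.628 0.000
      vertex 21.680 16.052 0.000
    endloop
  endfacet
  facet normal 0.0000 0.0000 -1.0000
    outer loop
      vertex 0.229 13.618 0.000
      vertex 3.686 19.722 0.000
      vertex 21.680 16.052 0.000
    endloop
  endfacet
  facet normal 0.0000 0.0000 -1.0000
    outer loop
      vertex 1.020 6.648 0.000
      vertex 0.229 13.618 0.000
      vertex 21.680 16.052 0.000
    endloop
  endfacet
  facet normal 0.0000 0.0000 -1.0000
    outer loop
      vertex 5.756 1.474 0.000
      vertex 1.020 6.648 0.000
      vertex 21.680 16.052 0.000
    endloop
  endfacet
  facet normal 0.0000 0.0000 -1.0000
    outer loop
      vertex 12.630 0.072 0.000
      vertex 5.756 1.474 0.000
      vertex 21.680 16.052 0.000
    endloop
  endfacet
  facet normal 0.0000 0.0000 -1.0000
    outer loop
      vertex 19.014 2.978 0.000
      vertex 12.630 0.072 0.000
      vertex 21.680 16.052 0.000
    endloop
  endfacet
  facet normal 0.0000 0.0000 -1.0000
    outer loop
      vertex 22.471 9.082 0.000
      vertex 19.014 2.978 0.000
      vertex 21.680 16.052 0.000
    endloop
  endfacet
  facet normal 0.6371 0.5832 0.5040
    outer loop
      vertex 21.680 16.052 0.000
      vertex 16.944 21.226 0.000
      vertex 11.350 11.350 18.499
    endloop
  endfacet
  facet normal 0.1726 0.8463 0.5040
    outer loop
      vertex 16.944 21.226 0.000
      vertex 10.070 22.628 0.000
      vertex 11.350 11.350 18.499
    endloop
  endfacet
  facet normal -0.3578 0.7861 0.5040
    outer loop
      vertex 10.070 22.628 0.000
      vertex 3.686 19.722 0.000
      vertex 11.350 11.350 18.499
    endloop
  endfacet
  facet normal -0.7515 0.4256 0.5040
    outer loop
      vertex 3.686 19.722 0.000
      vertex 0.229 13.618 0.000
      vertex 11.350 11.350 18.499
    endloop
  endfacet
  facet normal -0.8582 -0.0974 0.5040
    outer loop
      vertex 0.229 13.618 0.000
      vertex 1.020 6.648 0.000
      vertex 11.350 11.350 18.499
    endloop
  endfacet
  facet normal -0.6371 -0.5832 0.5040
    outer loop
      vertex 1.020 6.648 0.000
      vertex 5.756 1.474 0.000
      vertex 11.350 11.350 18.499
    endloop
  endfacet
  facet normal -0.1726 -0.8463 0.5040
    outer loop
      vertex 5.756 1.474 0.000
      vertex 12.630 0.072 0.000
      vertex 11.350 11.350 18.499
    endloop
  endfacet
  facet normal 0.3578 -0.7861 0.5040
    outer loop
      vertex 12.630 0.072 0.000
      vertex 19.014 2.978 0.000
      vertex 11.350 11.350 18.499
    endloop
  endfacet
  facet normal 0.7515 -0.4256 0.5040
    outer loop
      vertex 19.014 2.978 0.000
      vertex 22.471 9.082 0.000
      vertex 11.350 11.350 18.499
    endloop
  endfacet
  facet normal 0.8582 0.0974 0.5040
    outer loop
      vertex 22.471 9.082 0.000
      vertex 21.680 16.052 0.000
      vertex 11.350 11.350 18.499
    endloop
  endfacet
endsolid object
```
; perimeter-only toolpath
G21 ; units = mm
G90 ; absolute positioning
G28 ; home
; layer 1
G0 Z2.312
G0 X20.389 Y15.464
G1 X16.245 Y19.991
G1 X10.230 Y21.218
G1 X4.644 Y18.675
G1 X1.619 Y13.335
G1 X2.311 Y7.236
G1 X6.455 Y2.708
G1 X12.470 Y1.482
G1 X18.056 Y4.024
G1 X21.081 Y9.366
G1 X20.389 Y15.464
; layer 2
G0 Z4.625
G0 X19.097 Y14.877
G1 X15.545 Y18.757
G1 X10.390 Y19.808
G1 X5.602 Y17.629
G1 X3.009 Y13.051
G1 X3.603 Y7.823
G1 X7.155 Y3.943
G1 X12.310 Y2.891
G1 X17.098 Y5.071
G1 X19.691 Y9.649
G1 X19.097 Y14.877
; layer 3
G0 Z6.937
G0 X17.806 Y14.289
G1 X14.846 Y17.523
G1 X10.550 Y18.399
G1 X6.560 Y16.583
G1 X4.399 Y12.768
G1 X4.894 Y8.411
G1 X7.854 Y5.177
G1 X12.150 Y4.301
G1 X16.140 Y6.117
G1 X18.301 Y9.933
G1 X17.806 Y14.289
; layer 4
G0 Z9.249
G0 X16.515 Y13.701
G1 X14.147 Y16.288
G1 X10.710 Y16.989
G1 X7.518 Y15.536
G1 X5.789 Y12.484
G1 X6.185 Y8.999
G1 X8.553 Y6.412
G1 X11.990 Y5.711
G1 X15.182 Y7.164
G1 X16.910 Y10.216
G1 X16.515 Y13.701
; layer 5
G0 Z11.562
G0 X15.224 Y13.113
G1 X13.448 Y15.053
G1 X10.870 Y15.579
G1 X8.476 Y14.489
G1 X7.180 Y12.200
G1 X7.476 Y9.587
G1 X9.252 Y7.646
G1 X11.830 Y7.121
G1 X14.224 Y8.210
G1 X15.520 Y10.500
G1 X15.224 Y13.113
; layer 6
G0 Z13.874
G0 X13.932 Y12.525
G1 X12.748 Y13.819
G1 X11.030 Y14.169
G1 X9.434 Y13.443
G1 X8.570 Y11.917
G1 X8.768 Y10.174
G1 X9.951 Y8.881
G1 X11.670 Y8.530
G1 X13.266 Y9.257
G1 X14.130 Y10.783
G1 X13.932 Y12.525
; layer 7
G0 Z16.187
G0 X12.641 Y11.938
G1 X12.049 Y12.585
G1 X11.190 Y12.760
G1 X10.392 Y12.396
G1 X9.960 Y11.633
G1 X10.059 Y10.762
G1 X10.651 Y10.116
G1 X11.510 Y9.940
G1 X12.308 Y10.303
G1 X12.740 Y11.067
G1 X12.641 Y11.938
M2 ; end

The solid is a regular 10-sided pyramid, base circumscribed radius ≈ 11.3 mm, apex at z ≈ 18.5 mm. Slicing at Δz = 2.312 mm — 8 equal slices spanning the solid's height, so layer i sits at z = i·h/8 — gives 7 non-empty perimeters. Each is a 10-segment closed polygon; G0 lifts to the layer z and rapids to the start vertex, then G1 traces the edges. The cross-section shrinks linearly with z (the slice at the apex is degenerate and omitted).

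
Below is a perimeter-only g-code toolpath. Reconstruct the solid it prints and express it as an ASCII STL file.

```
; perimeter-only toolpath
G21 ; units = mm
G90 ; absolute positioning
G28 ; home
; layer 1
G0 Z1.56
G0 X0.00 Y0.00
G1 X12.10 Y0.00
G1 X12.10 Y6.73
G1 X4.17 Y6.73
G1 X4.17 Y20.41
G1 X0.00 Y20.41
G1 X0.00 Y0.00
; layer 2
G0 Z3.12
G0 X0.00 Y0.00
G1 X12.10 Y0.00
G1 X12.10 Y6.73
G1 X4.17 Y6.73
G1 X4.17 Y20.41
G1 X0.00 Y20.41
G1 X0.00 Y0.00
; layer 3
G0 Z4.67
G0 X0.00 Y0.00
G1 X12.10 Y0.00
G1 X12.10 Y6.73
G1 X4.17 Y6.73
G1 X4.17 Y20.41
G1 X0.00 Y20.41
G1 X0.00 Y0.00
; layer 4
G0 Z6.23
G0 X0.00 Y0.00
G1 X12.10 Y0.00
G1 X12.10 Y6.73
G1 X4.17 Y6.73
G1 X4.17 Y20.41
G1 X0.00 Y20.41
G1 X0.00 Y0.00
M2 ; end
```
solid part
  facet normal 0.0000 0.0000 -1.0000
    outer loop
      vertex 12.10 6.73 0.00
      vertex 12.10 0.00 0.00
      vertex 0.00 0.00 0.00
    endloop
  endfacet
  facet normal 0.0000 0.0000 -1.0000
    outer loop
      vertex 4.17 6.73 0.00
      vertex 12.10 6.73 0.00
      vertex 0.00 0.00 0.00
    endloop
  endfacet
  facet normal 0.0000 0.0000 -1.0000
    outer loop
      vertex 4.17 20.41 0.00
      vertex 4.17 6.73 0.00
      vertex 0.00 0.00 0.00
    endloop
  endfacet
  facet normal 0.0000 0.0000 -1.0000
    outer loop
      vertex 0.00 20.41 0.00
      vertex 4.17 20.41 0.00
      vertex 0.00 0.00 0.00
    endloop
  endfacet
  facet normal 0.0000 0.0000 1.0000
    outer loop
      vertex 0.00 0.00 6.23
      vertex 12.10 0.00 6.23
      vertex 12.10 6.73 6.23
    endloop
  endfacet
  facet normal 0.0000 0.0000 1.0000
    outer loop
      vertex 0.00 0.00 6.23
      vertex 12.10 6.73 6.23
      vertex 4.17 6.73 6.23
    endloop
  endfacet
  facet normal 0.0000 0.0000 1.0000
    outer loop
      vertex 0.00 0.00 6.23
      vertex 4.17 6.73 6.23
      vertex 4.17 20.41 6.23
    endloop
  endfacet
  facet normal 0.0000 0.0000 1.0000
    outer loop
      vertex 0.00 0.00 6.23
      vertex 4.17 20.41 6.23
      vertex 0.00 20.41 6.23
    endloop
  endfacet
  facet normal 0.0000 -1.0000 0.0000
    outer loop
      vertex 0.00 0.00 0.00
      vertex 12.10 0.00 0.00
      vertex 12.10 0.00 6.23
    endloop
  endfacet
  facet normal 0.0000 -1.0000 0.0000
    outer loop
      vertex 0.00 0.00 0.00
      vertex 12.10 0.00 6.23
      vertex 0.00 0.00 6.23
    endloop
  endfacet
  facet normal 1.0000 0.0000 0.0000
    outer loop
      vertex 12.10 0.00 0.00
      vertex 12.10 6.73 0.00
      vertex 12.10 6.73 6.23
    endloop
  endfacet
  facet normal 1.0000 0.0000 0.0000
    outer loop
      vertex 12.10 0.00 0.00
      vertex 12.10 6.73 6.23
      vertex 12.10 0.00 6.23
    endloop
  endfacet
  facet normal 0.0000 1.0000 0.0000
    outer loop
      vertex 12.10 6.73 0.00
      vertex 4.17 6.73 0.00
      vertex 4.17 6.73 6.23
    endloop
  endfacet
  facet normal 0.0000 1.0000 0.0000
    outer loop
      vertex 12.10 6.73 0.00
      vertex 4.17 6.73 6.23
      vertex 12.10 6.73 6.23
    endloop
  endfacet
  facet normal 1.0000 0.0000 0.0000
    outer loop
      vertex 4.17 6.73 0.00
      vertex 4.17 20.41 0.00
      vertex 4.17 20.41 6.23
    endloop
  endfacet
  facet normal 1.0000 0.0000 0.0000
    outer loop
      vertex 4.17 6.73 0.00
      vertex 4.17 20.41 6.23
      vertex 4.17 6.73 6.23
    endloop
  endfacet
  facet normal 0.0000 1.0000 0.0000
    outer loop
      vertex 4.17 20.41 0.00
      vertex 0.00 20.41 0.00
      vertex 0.00 20.41 6.23
    endloop
  endfacet
  facet normal 0.0000 1.0000 0.0000
    outer loop
      vertex 4.17 20.41 0.00
      vertex 0.00 20.41 6.23
      vertex 4.17 20.41 6.23
    endloop
  endfacet
  facet normal -1.0000 0.0000 0.0000
    outer loop
      vertex 0.00 20.41 0.00
      vertex 0.00 0.00 0.00
      vertex 0.00 0.00 6.23
    endloop
  endfacet
  facet normal -1.0000 0.0000 0.0000
    outer loop
      vertex 0.00 20.41 0.00
      vertex 0.00 0.00 6.23
      vertex 0.00 20.41 6.23
    endloop
  endfacet
endsolid part

The G0 Z moves step by Δz≈1.56 mm. Every layer's G1 loop is the same polygon, so the solid is a straight extrusion of it from z=0 to z≈6.23. Closing with flat bottom and top caps and triangulating gives 20 facets — an L-shaped prism: outer 12.1 × 20.4 mm, arm thicknesses ≈ 6.73 mm (horizontal) and 4.17 mm (vertical), extruded 6.23 mm in z.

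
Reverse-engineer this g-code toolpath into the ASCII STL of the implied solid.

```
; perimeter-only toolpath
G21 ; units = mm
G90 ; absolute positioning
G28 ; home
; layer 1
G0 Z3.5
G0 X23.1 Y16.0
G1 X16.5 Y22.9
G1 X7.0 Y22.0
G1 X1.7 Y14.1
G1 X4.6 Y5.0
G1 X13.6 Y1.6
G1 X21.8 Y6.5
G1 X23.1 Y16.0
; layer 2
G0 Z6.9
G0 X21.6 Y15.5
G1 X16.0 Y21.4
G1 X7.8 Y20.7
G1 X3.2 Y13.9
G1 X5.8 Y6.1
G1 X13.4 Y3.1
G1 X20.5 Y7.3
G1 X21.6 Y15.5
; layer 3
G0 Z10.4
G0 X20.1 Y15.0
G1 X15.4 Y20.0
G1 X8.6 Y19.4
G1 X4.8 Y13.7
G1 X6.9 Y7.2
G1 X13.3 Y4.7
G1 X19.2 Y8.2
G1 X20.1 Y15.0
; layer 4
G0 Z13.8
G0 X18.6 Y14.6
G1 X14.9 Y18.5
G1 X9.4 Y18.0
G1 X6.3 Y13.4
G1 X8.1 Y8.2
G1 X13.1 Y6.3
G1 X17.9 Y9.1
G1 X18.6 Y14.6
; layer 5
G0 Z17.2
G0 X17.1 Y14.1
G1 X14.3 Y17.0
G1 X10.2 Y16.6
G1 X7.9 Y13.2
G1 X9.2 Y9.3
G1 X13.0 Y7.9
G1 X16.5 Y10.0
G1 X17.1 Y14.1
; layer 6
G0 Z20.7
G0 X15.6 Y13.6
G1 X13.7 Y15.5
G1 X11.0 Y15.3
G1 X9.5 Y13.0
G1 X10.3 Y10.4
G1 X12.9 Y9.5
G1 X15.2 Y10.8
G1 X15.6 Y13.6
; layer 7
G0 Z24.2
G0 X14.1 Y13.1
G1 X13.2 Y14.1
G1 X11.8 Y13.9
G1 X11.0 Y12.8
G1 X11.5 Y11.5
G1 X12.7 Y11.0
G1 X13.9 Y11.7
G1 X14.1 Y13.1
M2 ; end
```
solid part
  facet normal 0.0000 0.0000 -1.0000
    outer loop
      vertex 6.2 23.4 0.0
      vertex 17.1 24.4 0.0
      vertex 24.6 16.5 0.0
    endloop
  endfacet
  facet normal 0.0000 0.0000 -1.0000
    outer loop
      vertex 0.1 14.3 0.0
      vertex 6.2 23.4 0.0
      vertex 24.6 16.5 0.0
    endloop
  endfacet
  facet normal 0.0000 0.0000 -1.0000
    outer loop
      vertex 3.5 3.9 0.0
      vertex 0.1 14.3 0.0
      vertex 24.6 16.5 0.0
    endloop
  endfacet
  facet normal 0.0000 0.0000 -1.0000
    outer loop
      vertex 13.7 0.0 0.0
      vertex 3.5 3.9 0.0
      vertex 24.6 16.5 0.0
    endloop
  endfacet
  facet normal 0.0000 0.0000 -1.0000
    outer loop
      vertex 23.1 5.6 0.0
      vertex 13.7 0.0 0.0
      vertex 24.6 16.5 0.0
    endloop
  endfacet
  facet normal 0.6704 0.6365 0.3814
    outer loop
      vertex 24.6 16.5 0.0
      vertex 17.1 24.4 0.0
      vertex 12.6 12.6 27.6
    endloop
  endfacet
  facet normal -0.0845 0.9211 0.3800
    outer loop
      vertex 17.1 24.4 0.0
      vertex 6.2 23.4 0.0
      vertex 12.6 12.6 27.6
    endloop
  endfacet
  facet normal -0.7684 0.5151 0.3797
    outer loop
      vertex 6.2 23.4 0.0
      vertex 0.1 14.3 0.0
      vertex 12.6 12.6 27.6
    endloop
  endfacet
  facet normal -0.8790 -0.2874 0.3804
    outer loop
      vertex 0.1 14.3 0.0
      vertex 3.5 3.9 0.0
      vertex 12.6 12.6 27.6
    endloop
  endfacet
  facet normal -0.3302 -0.8636 0.3811
    outer loop
      vertex 3.5 3.9 0.0
      vertex 13.7 0.0 0.0
      vertex 12.6 12.6 27.6
    endloop
  endfacet
  facet normal 0.4731 -0.7942 0.3814
    outer loop
      vertex 13.7 0.0 0.0
      vertex 23.1 5.6 0.0
      vertex 12.6 12.6 27.6
    endloop
  endfacet
  facet normal 0.9161 -0.1261 0.3805
    outer loop
      vertex 23.1 5.6 0.0
      vertex 24.6 16.5 0.0
      vertex 12.6 12.6 27.6
    endloop
  endfacet
endsolid part

The G0 Z moves step by Δz≈3.5 mm. The G1 loops shrink linearly with z, so the solid tapers from its base footprint up to z≈27.6. Closing with a flat bottom cap and the tapered top and triangulating gives 12 facets — a regular 7-sided pyramid, base circumscribed radius ≈ 12.6 mm, apex at z ≈ 27.6 mm.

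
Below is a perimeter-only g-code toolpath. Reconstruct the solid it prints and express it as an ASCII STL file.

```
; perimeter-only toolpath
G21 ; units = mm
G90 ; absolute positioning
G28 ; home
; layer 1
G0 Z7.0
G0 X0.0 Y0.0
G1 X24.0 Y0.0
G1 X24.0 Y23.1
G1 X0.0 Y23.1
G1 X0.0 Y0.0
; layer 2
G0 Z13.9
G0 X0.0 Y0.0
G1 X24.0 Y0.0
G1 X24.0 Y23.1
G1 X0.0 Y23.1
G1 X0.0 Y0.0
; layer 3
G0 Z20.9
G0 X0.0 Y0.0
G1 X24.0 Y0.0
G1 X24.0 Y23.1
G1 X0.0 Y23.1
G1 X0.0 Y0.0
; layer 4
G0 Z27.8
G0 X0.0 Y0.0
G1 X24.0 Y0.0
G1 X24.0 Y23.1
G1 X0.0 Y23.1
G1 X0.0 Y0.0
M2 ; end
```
solid part
  facet normal 0.0000 0.0000 -1.0000
    outer loop
      vertex 24.0 23.1 0.0
      vertex 24.0 0.0 0.0
      vertex 0.0 0.0 0.0
    endloop
  endfacet
  facet normal 0.0000 0.0000 -1.0000
    outer loop
      vertex 0.0 23.1 0.0
      vertex 24.0 23.1 0.0
      vertex 0.0 0.0 0.0
    endloop
  endfacet
  facet normal 0.0000 0.0000 1.0000
    outer loop
      vertex 0.0 0.0 27.8
      vertex 24.0 0.0 27.8
      vertex 24.0 23.1 27.8
    endloop
  endfacet
  facet normal 0.0000 0.0000 1.0000
    outer loop
      vertex 0.0 0.0 27.8
      vertex 24.0 23.1 27.8
      vertex 0.0 23.1 27.8
    endloop
  endfacet
  facet normal 0.0000 -1.0000 0.0000
    outer loop
      vertex 0.0 0.0 0.0
      vertex 24.0 0.0 0.0
      vertex 24.0 0.0 27.8
    endloop
  endfacet
  facet normal 0.0000 -1.0000 0.0000
    outer loop
      vertex 0.0 0.0 0.0
      vertex 24.0 0.0 27.8
      vertex 0.0 0.0 27.8
    endloop
  endfacet
  facet normal 0.0000 1.0000 0.0000
    outer loop
      vertex 24.0 23.1 27.8
      vertex 24.0 23.1 0.0
      vertex 0.0 23.1 0.0
    endloop
  endfacet
  facet normal 0.0000 1.0000 0.0000
    outer loop
      vertex 0.0 23.1 27.8
      vertex 24.0 23.1 27.8
      vertex 0.0 23.1 0.0
    endloop
  endfacet
  facet normal -1.0000 0.0000 0.0000
    outer loop
      vertex 0.0 23.1 27.8
      vertex 0.0 23.1 0.0
      vertex 0.0 0.0 0.0
    endloop
  endfacet
  facet normal -1.0000 0.0000 0.0000
    outer loop
      vertex 0.0 0.0 27.8
      vertex 0.0 23.1 27.8
      vertex 0.0 0.0 0.0
    endloop
  endfacet
  facet normal 1.0000 0.0000 0.0000
    outer loop
      vertex 24.0 0.0 0.0
      vertex 24.0 23.1 0.0
      vertex 24.0 23.1 27.8
    endloop
  endfacet
  facet normal 1.0000 0.0000 0.0000
    outer loop
      vertex 24.0 0.0 0.0
      vertex 24.0 23.1 27.8
      vertex 24.0 0.0 27.8
    endloop
  endfacet
endsolid part

The G0 Z moves step by Δz≈7.0 mm. Every layer's G1 loop is the same polygon, so the solid is a straight extrusion of it from z=0 to z≈27.8. Closing with flat bottom and top caps and triangulating gives 12 facets — a rectangular box, roughly 24 × 23.1 mm footprint and 27.8 mm tall.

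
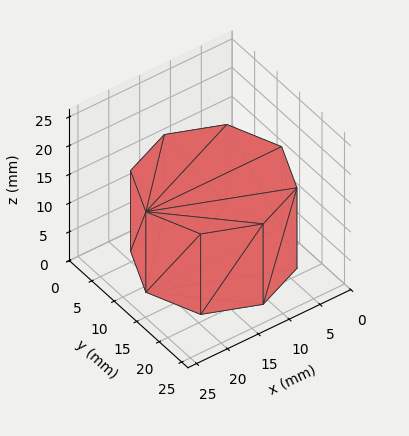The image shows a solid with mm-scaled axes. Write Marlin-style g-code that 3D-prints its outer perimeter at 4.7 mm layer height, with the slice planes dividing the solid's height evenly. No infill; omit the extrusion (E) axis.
Reading the render: the shape is a regular 8-sided prism (a cylinder approximated with 8 flat sides), circumscribed radius ≈ 11 mm, height ≈ 14 mm (dimensions read to the nearest mm from the axis ticks). For the g-code, the solid's height is divided into equal slices at the stated Δz and each level perimeter traced with G1 moves after a G0 lift.

; perimeter-only toolpath
G21 ; units = mm
G90 ; absolute positioning
G28 ; home
; layer 1
G0 Z4.7
G0 X22.0 Y11.0
G1 X18.8 Y18.8
G1 X11.0 Y22.0
G1 X3.2 Y18.8
G1 X0.0 Y11.0
G1 X3.2 Y3.2
G1 X11.0 Y0.0
G1 X18.8 Y3.2
G1 X22.0 Y11.0
; layer 2
G0 Z9.3
G0 X22.0 Y11.0
G1 X18.8 Y18.8
G1 X11.0 Y22.0
G1 X3.2 Y18.8
G1 X0.0 Y11.0
G1 X3.2 Y3.2
G1 X11.0 Y0.0
G1 X18.8 Y3.2
G1 X22.0 Y11.0
; layer 3
G0 Z14.0
G0 X22.0 Y11.0
G1 X18.8 Y18.8
G1 X11.0 Y22.0
G1 X3.2 Y18.8
G1 X0.0 Y11.0
G1 X3.2 Y3.2
G1 X11.0 Y0.0
G1 X18.8 Y3.2
G1 X22.0 Y11.0
M2 ; end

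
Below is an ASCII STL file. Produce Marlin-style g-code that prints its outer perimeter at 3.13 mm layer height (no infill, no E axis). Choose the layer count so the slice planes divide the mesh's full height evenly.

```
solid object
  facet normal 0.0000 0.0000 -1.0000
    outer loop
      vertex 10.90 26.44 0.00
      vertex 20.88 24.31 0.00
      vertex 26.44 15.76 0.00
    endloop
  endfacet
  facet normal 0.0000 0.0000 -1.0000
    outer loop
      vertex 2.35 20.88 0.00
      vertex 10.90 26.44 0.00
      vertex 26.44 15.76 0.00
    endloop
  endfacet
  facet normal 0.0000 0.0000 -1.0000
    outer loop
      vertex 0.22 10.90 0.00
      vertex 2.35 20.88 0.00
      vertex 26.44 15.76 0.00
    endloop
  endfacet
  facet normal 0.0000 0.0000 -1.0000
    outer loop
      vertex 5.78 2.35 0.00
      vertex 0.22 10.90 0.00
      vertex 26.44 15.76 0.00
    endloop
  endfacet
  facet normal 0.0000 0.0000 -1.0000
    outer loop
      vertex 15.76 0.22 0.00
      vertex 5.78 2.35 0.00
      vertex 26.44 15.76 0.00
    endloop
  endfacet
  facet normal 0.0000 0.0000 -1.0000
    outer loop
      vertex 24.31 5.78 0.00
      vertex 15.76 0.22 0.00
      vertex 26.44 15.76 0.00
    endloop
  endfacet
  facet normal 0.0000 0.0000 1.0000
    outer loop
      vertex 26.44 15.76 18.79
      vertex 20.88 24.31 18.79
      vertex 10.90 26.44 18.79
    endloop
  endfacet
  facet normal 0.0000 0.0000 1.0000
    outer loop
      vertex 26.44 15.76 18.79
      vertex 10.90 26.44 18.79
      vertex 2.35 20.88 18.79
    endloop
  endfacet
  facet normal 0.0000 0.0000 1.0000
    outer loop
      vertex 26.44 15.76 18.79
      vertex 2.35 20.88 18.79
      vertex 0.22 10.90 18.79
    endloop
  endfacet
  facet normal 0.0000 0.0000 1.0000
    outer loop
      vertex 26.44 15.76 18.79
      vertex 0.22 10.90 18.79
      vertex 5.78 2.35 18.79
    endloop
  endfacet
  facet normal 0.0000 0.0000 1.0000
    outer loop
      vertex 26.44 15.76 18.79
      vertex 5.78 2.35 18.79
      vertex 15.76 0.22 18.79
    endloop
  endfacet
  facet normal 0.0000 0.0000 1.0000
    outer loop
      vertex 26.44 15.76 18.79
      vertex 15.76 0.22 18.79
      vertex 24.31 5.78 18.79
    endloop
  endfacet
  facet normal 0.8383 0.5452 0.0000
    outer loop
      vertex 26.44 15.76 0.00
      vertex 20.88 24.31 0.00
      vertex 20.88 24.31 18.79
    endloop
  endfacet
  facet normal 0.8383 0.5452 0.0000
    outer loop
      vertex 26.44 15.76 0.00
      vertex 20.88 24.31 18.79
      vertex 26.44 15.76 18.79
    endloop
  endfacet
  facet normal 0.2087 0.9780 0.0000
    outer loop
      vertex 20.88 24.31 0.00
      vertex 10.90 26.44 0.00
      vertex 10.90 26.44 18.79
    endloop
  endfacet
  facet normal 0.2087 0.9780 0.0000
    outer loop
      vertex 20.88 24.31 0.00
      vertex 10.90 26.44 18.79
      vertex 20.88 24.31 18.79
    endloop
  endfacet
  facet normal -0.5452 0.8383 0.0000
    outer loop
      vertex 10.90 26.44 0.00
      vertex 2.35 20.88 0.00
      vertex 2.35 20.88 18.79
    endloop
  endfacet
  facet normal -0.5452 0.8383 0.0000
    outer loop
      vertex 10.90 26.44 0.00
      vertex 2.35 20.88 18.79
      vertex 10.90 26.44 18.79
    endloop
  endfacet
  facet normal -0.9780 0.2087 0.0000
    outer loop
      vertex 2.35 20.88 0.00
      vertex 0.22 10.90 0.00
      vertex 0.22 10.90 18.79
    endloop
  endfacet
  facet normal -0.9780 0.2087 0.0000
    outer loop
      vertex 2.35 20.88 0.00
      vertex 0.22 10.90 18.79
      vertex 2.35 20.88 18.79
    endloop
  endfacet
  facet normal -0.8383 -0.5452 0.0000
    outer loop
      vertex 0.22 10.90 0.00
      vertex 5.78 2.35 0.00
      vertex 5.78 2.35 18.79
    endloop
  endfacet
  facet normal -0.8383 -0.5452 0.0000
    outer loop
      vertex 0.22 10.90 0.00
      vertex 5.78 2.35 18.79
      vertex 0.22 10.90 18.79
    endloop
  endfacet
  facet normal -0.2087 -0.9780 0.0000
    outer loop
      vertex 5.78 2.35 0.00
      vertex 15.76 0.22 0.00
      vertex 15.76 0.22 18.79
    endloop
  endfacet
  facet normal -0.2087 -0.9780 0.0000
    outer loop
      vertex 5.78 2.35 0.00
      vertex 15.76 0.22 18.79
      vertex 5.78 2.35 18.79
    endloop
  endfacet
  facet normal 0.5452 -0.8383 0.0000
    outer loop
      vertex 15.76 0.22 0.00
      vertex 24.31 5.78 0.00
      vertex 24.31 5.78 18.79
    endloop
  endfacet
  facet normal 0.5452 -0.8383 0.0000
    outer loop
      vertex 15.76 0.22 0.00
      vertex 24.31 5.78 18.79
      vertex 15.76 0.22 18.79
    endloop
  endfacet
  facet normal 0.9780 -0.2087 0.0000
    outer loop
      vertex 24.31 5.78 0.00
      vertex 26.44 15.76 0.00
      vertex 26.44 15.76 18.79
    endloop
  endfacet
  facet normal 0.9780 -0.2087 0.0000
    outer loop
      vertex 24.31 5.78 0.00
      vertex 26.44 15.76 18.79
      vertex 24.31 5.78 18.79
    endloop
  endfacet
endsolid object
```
; perimeter-only toolpath
G21 ; units = mm
G90 ; absolute positioning
G28 ; home
; layer 1
G0 Z3.13
G0 X26.44 Y15.76
G1 X20.88 Y24.31
G1 X10.90 Y26.44
G1 X2.35 Y20.88
G1 X0.22 Y10.90
G1 X5.78 Y2.35
G1 X15.76 Y0.22
G1 X24.31 Y5.78
G1 X26.44 Y15.76
; layer 2
G0 Z6.26
G0 X26.44 Y15.76
G1 X20.88 Y24.31
G1 X10.90 Y26.44
G1 X2.35 Y20.88
G1 X0.22 Y10.90
G1 X5.78 Y2.35
G1 X15.76 Y0.22
G1 X24.31 Y5.78
G1 X26.44 Y15.76
; layer 3
G0 Z9.39
G0 X26.44 Y15.76
G1 X20.88 Y24.31
G1 X10.90 Y26.44
G1 X2.35 Y20.88
G1 X0.22 Y10.90
G1 X5.78 Y2.35
G1 X15.76 Y0.22
G1 X24.31 Y5.78
G1 X26.44 Y15.76
; layer 4
G0 Z12.53
G0 X26.44 Y15.76
G1 X20.88 Y24.31
G1 X10.90 Y26.44
G1 X2.35 Y20.88
G1 X0.22 Y10.90
G1 X5.78 Y2.35
G1 X15.76 Y0.22
G1 X24.31 Y5.78
G1 X26.44 Y15.76
; layer 5
G0 Z15.66
G0 X26.44 Y15.76
G1 X20.88 Y24.31
G1 X10.90 Y26.44
G1 X2.35 Y20.88
G1 X0.22 Y10.90
G1 X5.78 Y2.35
G1 X15.76 Y0.22
G1 X24.31 Y5.78
G1 X26.44 Y15.76
; layer 6
G0 Z18.79
G0 X26.44 Y15.76
G1 X20.88 Y24.31
G1 X10.90 Y26.44
G1 X2.35 Y20.88
G1 X0.22 Y10.90
G1 X5.78 Y2.35
G1 X15.76 Y0.22
G1 X24.31 Y5.78
G1 X26.44 Y15.76
M2 ; end

The solid is a regular 8-sided prism (a cylinder approximated with 8 flat sides), circumscribed radius ≈ 13.3 mm, height ≈ 18.8 mm. Slicing at Δz = 3.13 mm — 6 equal slices spanning the solid's height, so layer i sits at z = i·h/6 — gives 6 non-empty perimeters. Each is a 8-segment closed polygon; G0 lifts to the layer z and rapids to the start vertex, then G1 traces the edges.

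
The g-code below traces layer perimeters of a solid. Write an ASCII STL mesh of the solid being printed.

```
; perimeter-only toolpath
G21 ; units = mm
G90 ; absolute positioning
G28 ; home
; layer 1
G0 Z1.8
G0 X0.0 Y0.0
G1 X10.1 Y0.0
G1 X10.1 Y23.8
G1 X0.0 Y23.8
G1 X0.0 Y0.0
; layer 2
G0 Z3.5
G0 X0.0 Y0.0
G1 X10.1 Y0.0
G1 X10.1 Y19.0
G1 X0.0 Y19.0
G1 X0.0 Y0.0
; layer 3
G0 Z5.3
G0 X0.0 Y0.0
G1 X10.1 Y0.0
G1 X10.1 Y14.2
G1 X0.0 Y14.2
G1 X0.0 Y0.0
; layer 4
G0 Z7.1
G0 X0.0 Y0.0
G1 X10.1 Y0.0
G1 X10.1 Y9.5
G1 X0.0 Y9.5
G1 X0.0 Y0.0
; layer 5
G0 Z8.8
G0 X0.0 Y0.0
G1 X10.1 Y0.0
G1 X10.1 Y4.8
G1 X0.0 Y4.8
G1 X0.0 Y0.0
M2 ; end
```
solid part
  facet normal 0.0000 0.0000 -1.0000
    outer loop
      vertex 10.1 28.5 0.0
      vertex 10.1 0.0 0.0
      vertex 0.0 0.0 0.0
    endloop
  endfacet
  facet normal 0.0000 0.0000 -1.0000
    outer loop
      vertex 0.0 28.5 0.0
      vertex 10.1 28.5 0.0
      vertex 0.0 0.0 0.0
    endloop
  endfacet
  facet normal 0.0000 -1.0000 0.0000
    outer loop
      vertex 0.0 0.0 0.0
      vertex 10.1 0.0 0.0
      vertex 10.1 0.0 10.6
    endloop
  endfacet
  facet normal 0.0000 -1.0000 0.0000
    outer loop
      vertex 0.0 0.0 0.0
      vertex 10.1 0.0 10.6
      vertex 0.0 0.0 10.6
    endloop
  endfacet
  facet normal 0.0000 0.3486 0.9373
    outer loop
      vertex 0.0 0.0 10.6
      vertex 10.1 0.0 10.6
      vertex 10.1 28.5 0.0
    endloop
  endfacet
  facet normal 0.0000 0.3486 0.9373
    outer loop
      vertex 0.0 0.0 10.6
      vertex 10.1 28.5 0.0
      vertex 0.0 28.5 0.0
    endloop
  endfacet
  facet normal -1.0000 0.0000 0.0000
    outer loop
      vertex 0.0 0.0 10.6
      vertex 0.0 28.5 0.0
      vertex 0.0 0.0 0.0
    endloop
  endfacet
  facet normal 1.0000 0.0000 0.0000
    outer loop
      vertex 10.1 0.0 0.0
      vertex 10.1 28.5 0.0
      vertex 10.1 0.0 10.6
    endloop
  endfacet
endsolid part

The G0 Z moves step by Δz≈1.8 mm. The G1 loops shrink linearly with z, so the solid tapers from its base footprint up to z≈10.6. Closing with a flat bottom cap and the tapered top and triangulating gives 8 facets — a wedge (ramp): 10.1 × 28.5 mm base, rising to 10.6 mm along the y=0 edge and sloping linearly to z=0 at y=28.5.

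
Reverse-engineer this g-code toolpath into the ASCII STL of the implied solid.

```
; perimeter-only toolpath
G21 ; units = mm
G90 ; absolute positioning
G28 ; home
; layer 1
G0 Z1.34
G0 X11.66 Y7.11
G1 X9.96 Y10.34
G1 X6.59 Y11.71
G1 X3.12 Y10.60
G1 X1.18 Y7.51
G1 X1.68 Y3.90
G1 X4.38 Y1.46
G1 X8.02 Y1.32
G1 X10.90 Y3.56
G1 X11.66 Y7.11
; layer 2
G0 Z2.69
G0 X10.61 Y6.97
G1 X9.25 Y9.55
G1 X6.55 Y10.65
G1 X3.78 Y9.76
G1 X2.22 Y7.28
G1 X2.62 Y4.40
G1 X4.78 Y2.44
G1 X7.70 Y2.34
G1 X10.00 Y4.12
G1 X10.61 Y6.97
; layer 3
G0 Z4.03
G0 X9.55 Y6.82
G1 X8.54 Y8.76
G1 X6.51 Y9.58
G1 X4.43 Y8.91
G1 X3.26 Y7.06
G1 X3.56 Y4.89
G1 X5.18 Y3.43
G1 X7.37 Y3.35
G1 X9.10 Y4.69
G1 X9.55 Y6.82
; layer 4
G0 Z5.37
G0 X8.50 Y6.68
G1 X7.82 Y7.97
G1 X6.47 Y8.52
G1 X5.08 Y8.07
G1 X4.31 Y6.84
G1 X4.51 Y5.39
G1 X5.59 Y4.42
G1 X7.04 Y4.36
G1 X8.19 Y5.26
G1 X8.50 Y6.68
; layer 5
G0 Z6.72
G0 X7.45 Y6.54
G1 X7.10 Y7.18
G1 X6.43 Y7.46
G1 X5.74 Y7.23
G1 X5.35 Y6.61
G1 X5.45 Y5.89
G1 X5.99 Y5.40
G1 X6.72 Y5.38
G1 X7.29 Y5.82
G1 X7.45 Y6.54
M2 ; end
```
solid part
  facet normal 0.0000 0.0000 -1.0000
    outer loop
      vertex 6.63 12.78 0.00
      vertex 10.68 11.13 0.00
      vertex 12.72 7.26 0.00
    endloop
  endfacet
  facet normal 0.0000 0.0000 -1.0000
    outer loop
      vertex 2.47 11.44 0.00
      vertex 6.63 12.78 0.00
      vertex 12.72 7.26 0.00
    endloop
  endfacet
  facet normal 0.0000 0.0000 -1.0000
    outer loop
      vertex 0.14 7.73 0.00
      vertex 2.47 11.44 0.00
      vertex 12.72 7.26 0.00
    endloop
  endfacet
  facet normal 0.0000 0.0000 -1.0000
    outer loop
      vertex 0.74 3.40 0.00
      vertex 0.14 7.73 0.00
      vertex 12.72 7.26 0.00
    endloop
  endfacet
  facet normal 0.0000 0.0000 -1.0000
    outer loop
      vertex 3.98 0.47 0.00
      vertex 0.74 3.40 0.00
      vertex 12.72 7.26 0.00
    endloop
  endfacet
  facet normal 0.0000 0.0000 -1.0000
    outer loop
      vertex 8.35 0.31 0.00
      vertex 3.98 0.47 0.00
      vertex 12.72 7.26 0.00
    endloop
  endfacet
  facet normal 0.0000 0.0000 -1.0000
    outer loop
      vertex 11.80 2.99 0.00
      vertex 8.35 0.31 0.00
      vertex 12.72 7.26 0.00
    endloop
  endfacet
  facet normal 0.7094 0.3739 0.5975
    outer loop
      vertex 12.72 7.26 0.00
      vertex 10.68 11.13 0.00
      vertex 6.39 6.39 8.06
    endloop
  endfacet
  facet normal 0.3025 0.7425 0.5977
    outer loop
      vertex 10.68 11.13 0.00
      vertex 6.63 12.78 0.00
      vertex 6.39 6.39 8.06
    endloop
  endfacet
  facet normal -0.2458 0.7631 0.5977
    outer loop
      vertex 6.63 12.78 0.00
      vertex 2.47 11.44 0.00
      vertex 6.39 6.39 8.06
    endloop
  endfacet
  facet normal -0.6791 0.4265 0.5975
    outer loop
      vertex 2.47 11.44 0.00
      vertex 0.14 7.73 0.00
      vertex 6.39 6.39 8.06
    endloop
  endfacet
  facet normal -0.7942 -0.1101 0.5976
    outer loop
      vertex 0.14 7.73 0.00
      vertex 0.74 3.40 0.00
      vertex 6.39 6.39 8.06
    endloop
  endfacet
  facet normal -0.5378 -0.5947 0.5976
    outer loop
      vertex 0.74 3.40 0.00
      vertex 3.98 0.47 0.00
      vertex 6.39 6.39 8.06
    endloop
  endfacet
  facet normal -0.0293 -0.8014 0.5974
    outer loop
      vertex 3.98 0.47 0.00
      vertex 8.35 0.31 0.00
      vertex 6.39 6.39 8.06
    endloop
  endfacet
  facet normal 0.4920 -0.6333 0.5974
    outer loop
      vertex 8.35 0.31 0.00
      vertex 11.80 2.99 0.00
      vertex 6.39 6.39 8.06
    endloop
  endfacet
  facet normal 0.7839 -0.1689 0.5974
    outer loop
      vertex 11.80 2.99 0.00
      vertex 12.72 7.26 0.00
      vertex 6.39 6.39 8.06
    endloop
  endfacet
endsolid part

The G0 Z moves step by Δz≈1.34 mm. The G1 loops shrink linearly with z, so the solid tapers from its base footprint up to z≈8.06. Closing with a flat bottom cap and the tapered top and triangulating gives 16 facets — a regular 9-sided pyramid, base circumscribed radius ≈ 6.39 mm, apex at z ≈ 8.06 mm.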